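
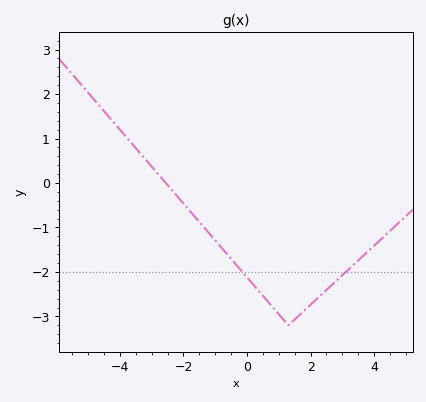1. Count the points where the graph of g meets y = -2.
2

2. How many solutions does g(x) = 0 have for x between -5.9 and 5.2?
1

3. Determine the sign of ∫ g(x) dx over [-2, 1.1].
negative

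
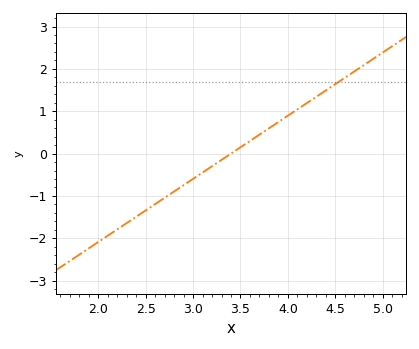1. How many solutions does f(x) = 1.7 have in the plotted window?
1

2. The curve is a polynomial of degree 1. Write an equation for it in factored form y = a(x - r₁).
y = 1.49(x - 3.4)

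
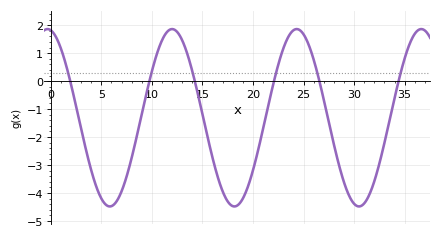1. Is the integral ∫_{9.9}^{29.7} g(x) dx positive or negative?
negative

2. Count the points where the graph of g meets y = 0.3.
6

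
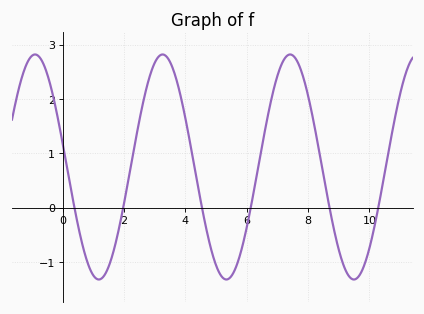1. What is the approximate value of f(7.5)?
2.8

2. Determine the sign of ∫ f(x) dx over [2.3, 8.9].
positive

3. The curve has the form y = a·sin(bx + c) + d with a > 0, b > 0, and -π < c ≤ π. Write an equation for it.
y = 2.07sin(1.5x + 2.9) + 0.75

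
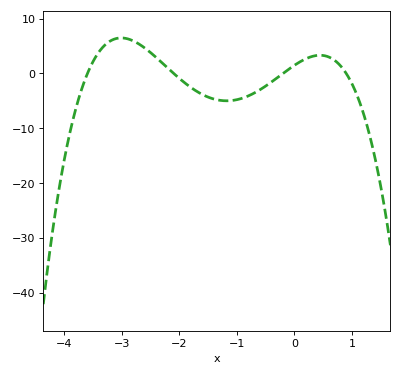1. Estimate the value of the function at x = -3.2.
6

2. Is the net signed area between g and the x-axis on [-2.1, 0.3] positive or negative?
negative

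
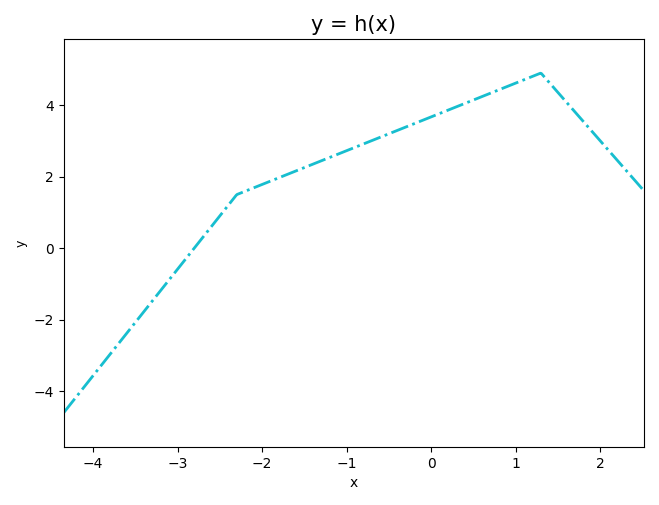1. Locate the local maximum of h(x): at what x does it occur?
1.3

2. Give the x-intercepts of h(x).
-2.8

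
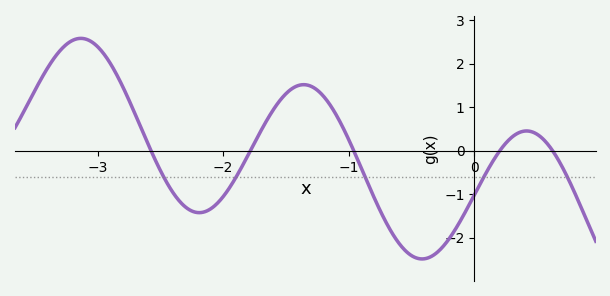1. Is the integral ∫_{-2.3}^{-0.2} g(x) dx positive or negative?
negative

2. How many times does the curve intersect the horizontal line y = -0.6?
5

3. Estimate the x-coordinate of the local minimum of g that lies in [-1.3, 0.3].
-0.416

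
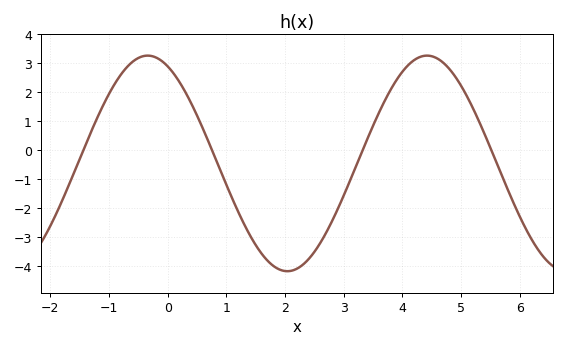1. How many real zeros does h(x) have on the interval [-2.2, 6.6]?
4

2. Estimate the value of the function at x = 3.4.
0.385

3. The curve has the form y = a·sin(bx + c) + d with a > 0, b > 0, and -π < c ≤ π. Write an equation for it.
y = 3.72sin(1.32x + 2.02) - 0.45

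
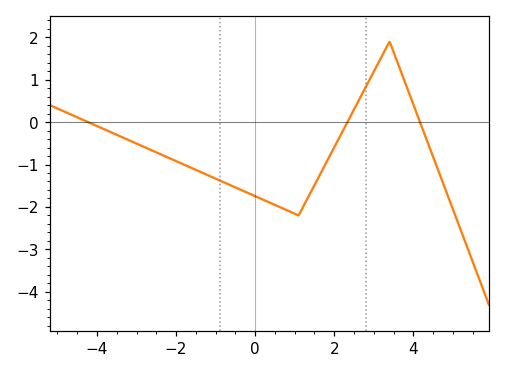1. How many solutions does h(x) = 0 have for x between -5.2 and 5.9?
3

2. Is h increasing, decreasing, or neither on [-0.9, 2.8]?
neither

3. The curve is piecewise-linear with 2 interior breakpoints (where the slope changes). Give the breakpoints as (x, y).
(1.1, -2.2); (3.4, 1.9)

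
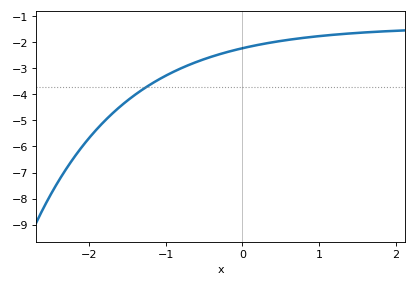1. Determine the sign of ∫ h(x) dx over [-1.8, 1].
negative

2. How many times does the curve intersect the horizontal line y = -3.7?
1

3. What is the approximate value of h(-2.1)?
-6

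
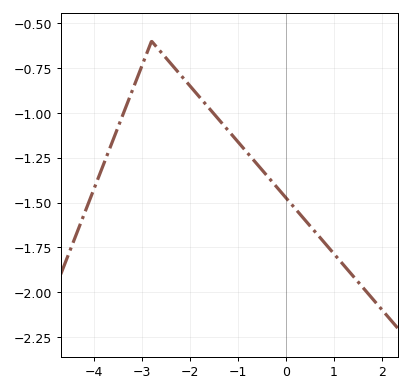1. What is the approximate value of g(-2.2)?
-0.787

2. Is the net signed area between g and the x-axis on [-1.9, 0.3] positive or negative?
negative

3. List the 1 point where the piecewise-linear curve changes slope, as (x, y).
(-2.8, -0.6)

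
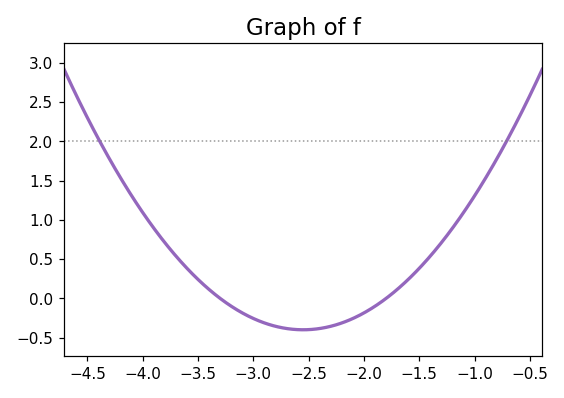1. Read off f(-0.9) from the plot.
1.55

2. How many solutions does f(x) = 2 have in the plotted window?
2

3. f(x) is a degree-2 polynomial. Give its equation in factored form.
y = 0.71(x + 3.3)(x + 1.8)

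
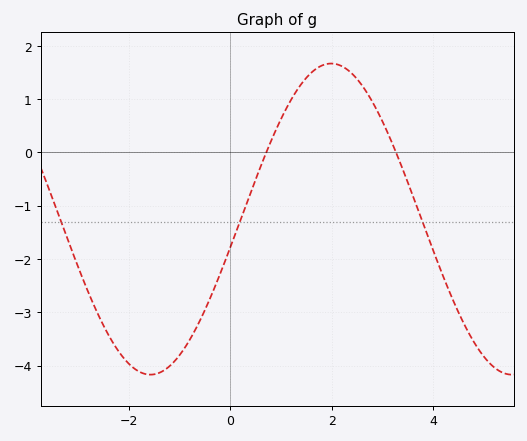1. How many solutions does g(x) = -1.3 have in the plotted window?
3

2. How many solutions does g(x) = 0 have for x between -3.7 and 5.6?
2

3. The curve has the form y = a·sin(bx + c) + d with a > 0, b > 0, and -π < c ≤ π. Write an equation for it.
y = 2.92sin(0.88x - 0.182) - 1.25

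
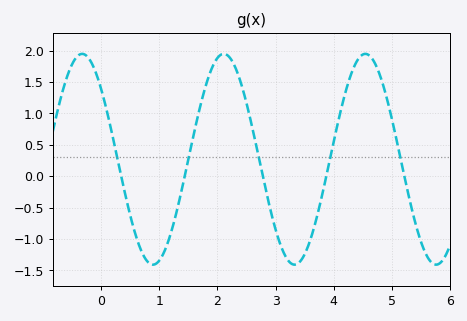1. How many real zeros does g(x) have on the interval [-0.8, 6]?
5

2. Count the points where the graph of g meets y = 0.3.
5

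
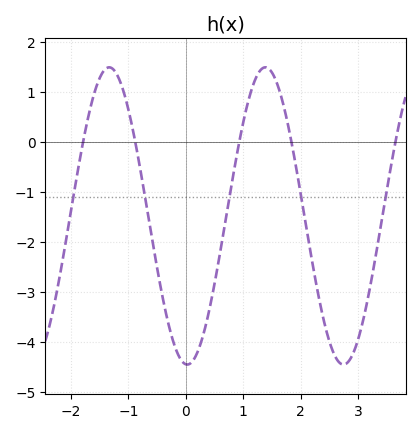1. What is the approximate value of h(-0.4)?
-3.13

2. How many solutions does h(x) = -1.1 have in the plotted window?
5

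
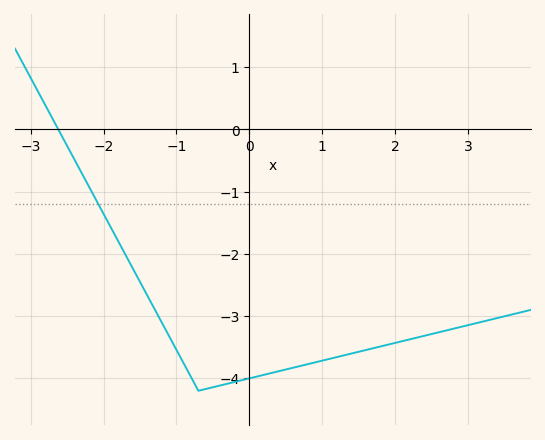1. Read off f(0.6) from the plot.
-3.8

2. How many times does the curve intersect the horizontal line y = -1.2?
1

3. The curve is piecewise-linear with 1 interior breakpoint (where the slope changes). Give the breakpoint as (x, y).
(-0.7, -4.2)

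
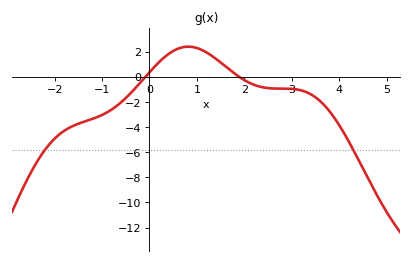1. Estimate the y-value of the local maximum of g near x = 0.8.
2.4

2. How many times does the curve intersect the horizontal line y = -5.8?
2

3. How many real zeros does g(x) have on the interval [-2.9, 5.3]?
2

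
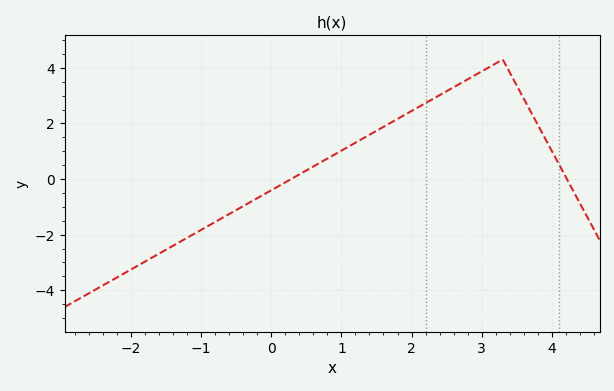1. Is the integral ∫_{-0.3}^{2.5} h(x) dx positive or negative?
positive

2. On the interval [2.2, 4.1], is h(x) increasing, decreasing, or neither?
neither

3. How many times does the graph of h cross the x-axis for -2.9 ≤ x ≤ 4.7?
2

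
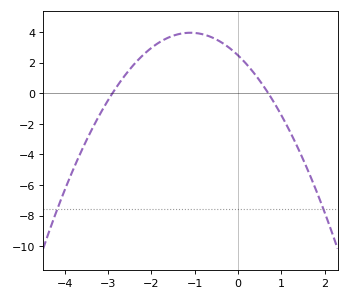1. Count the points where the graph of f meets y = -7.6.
2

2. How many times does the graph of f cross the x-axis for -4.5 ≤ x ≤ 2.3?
2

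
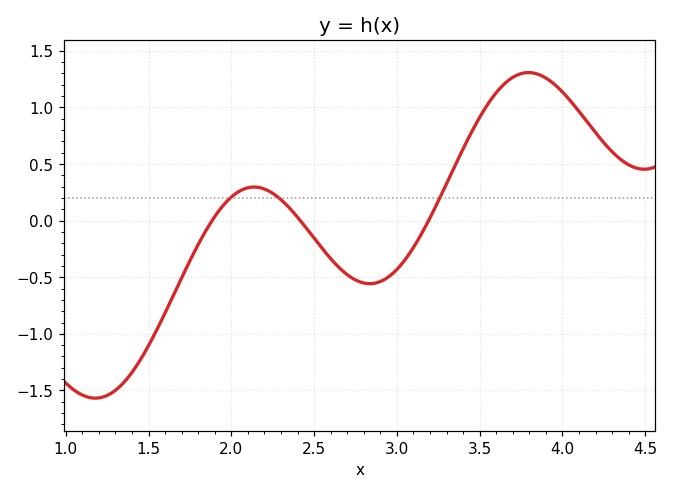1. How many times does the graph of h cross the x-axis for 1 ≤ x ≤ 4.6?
3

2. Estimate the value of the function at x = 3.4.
0.65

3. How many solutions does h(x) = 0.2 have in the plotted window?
3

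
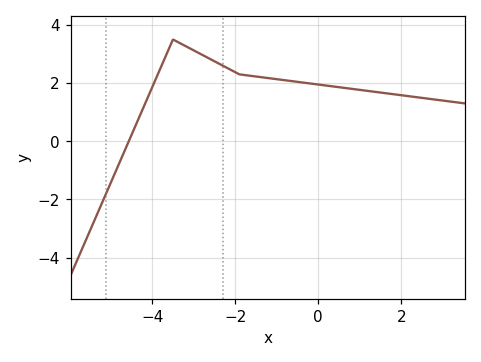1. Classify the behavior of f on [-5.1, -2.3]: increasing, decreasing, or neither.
neither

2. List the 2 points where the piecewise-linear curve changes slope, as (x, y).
(-3.5, 3.5); (-1.9, 2.3)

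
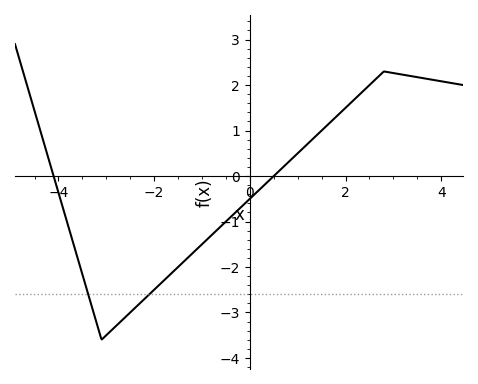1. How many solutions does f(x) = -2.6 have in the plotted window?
2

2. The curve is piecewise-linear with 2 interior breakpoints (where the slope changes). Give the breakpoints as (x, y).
(-3.1, -3.6); (2.8, 2.3)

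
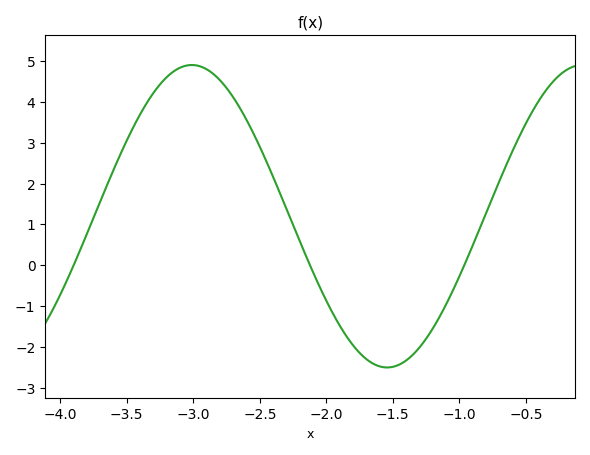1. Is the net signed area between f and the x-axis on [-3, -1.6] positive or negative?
positive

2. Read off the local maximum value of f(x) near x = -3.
4.9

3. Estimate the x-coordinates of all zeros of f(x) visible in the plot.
-3.9, -2.1, -1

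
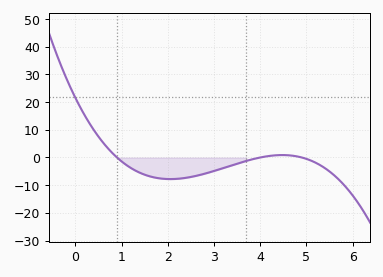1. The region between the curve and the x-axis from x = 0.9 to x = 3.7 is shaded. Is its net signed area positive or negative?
negative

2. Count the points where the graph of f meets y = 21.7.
1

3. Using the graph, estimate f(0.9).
0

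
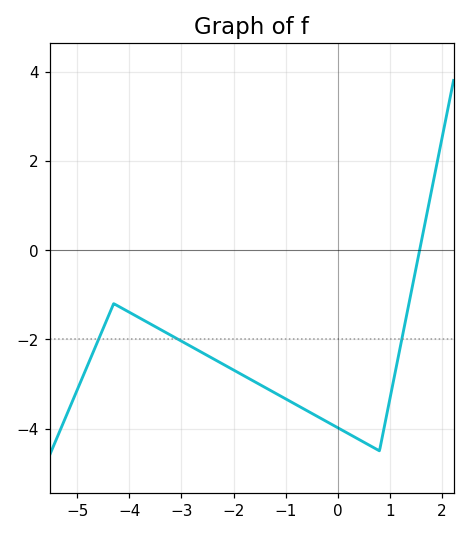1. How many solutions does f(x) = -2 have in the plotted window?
3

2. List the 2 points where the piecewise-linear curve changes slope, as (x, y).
(-4.3, -1.2); (0.8, -4.5)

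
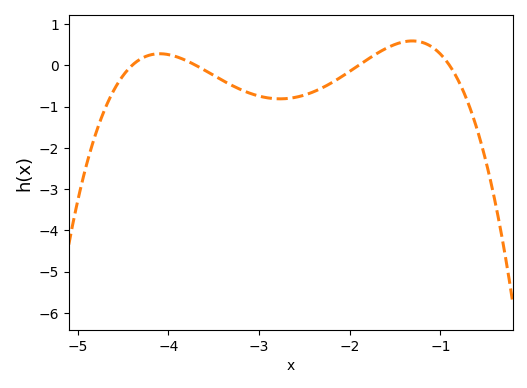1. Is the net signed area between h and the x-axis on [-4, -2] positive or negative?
negative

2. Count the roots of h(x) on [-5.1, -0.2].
4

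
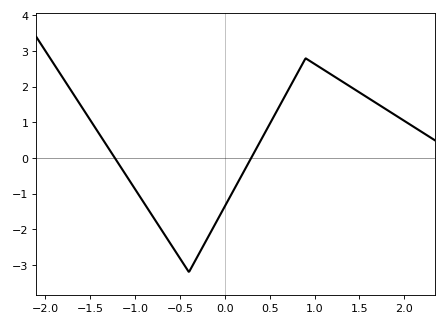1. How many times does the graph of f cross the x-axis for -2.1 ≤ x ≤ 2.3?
2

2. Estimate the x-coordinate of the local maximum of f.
0.9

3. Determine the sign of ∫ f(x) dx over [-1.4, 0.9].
negative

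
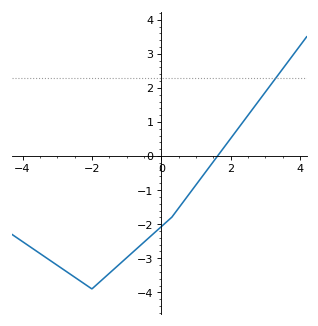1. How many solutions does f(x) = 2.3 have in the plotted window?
1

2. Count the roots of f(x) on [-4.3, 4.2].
1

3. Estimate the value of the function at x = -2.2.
-3.76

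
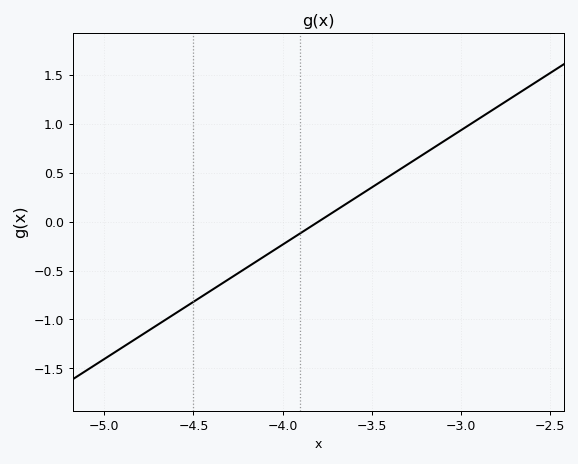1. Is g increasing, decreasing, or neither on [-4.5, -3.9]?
increasing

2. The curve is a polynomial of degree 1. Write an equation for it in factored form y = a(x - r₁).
y = 1.17(x + 3.8)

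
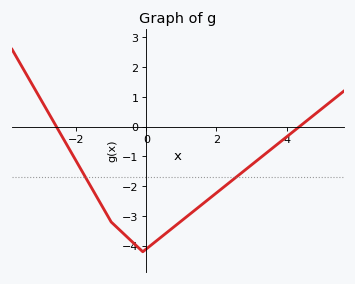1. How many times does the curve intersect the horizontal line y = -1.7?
2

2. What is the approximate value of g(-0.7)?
-3.5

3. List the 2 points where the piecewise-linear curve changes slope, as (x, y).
(-1, -3.2); (-0.1, -4.2)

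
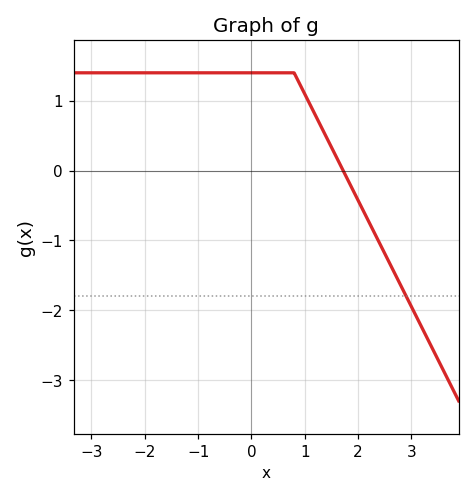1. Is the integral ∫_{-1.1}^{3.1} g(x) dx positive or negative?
positive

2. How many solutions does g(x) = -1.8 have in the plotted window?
1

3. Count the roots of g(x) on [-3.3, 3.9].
1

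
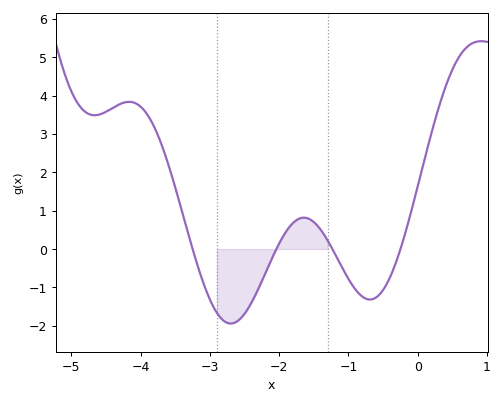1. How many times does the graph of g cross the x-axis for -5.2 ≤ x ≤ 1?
4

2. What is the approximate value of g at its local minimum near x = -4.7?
3.5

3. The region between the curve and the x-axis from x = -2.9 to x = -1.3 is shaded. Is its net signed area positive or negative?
negative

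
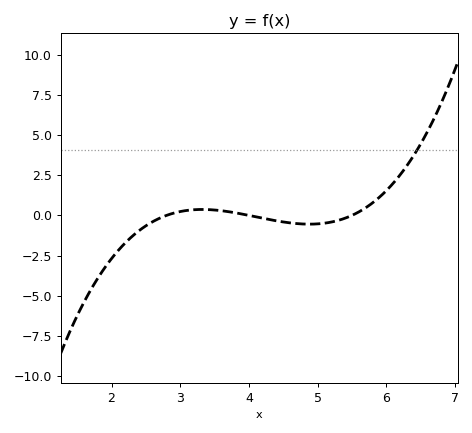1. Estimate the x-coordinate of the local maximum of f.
3.3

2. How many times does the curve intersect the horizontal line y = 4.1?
1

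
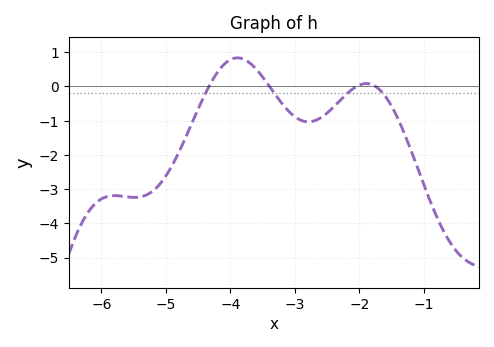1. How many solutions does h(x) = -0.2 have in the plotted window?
4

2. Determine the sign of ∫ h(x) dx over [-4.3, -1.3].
negative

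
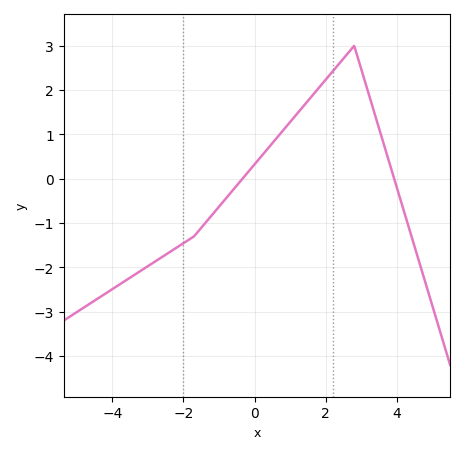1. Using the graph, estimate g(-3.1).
-2.03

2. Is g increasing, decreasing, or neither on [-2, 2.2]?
increasing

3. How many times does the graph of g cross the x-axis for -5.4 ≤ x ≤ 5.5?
2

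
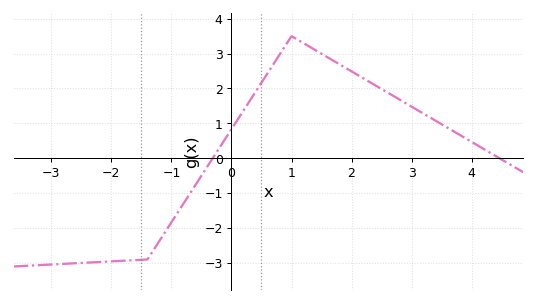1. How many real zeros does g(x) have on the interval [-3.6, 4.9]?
2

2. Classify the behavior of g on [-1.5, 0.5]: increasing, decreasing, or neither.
increasing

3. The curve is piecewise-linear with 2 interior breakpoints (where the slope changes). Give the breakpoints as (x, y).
(-1.4, -2.9); (1, 3.5)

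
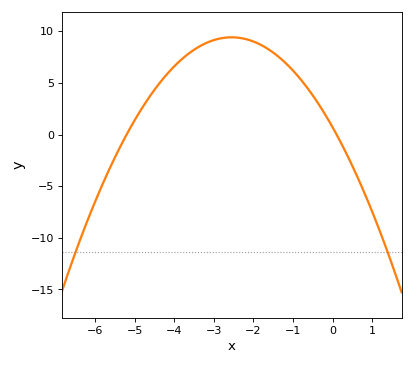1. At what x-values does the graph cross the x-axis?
-5.2, 0.1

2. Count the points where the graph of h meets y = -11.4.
2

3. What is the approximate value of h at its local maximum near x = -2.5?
9.41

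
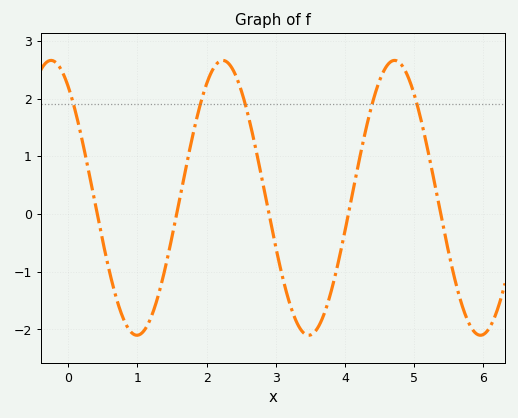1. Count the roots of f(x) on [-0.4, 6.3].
5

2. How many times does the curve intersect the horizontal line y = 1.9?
5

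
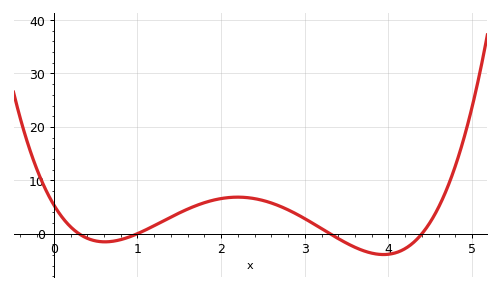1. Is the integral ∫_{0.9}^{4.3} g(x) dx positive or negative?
positive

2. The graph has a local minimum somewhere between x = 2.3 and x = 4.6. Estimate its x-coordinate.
3.9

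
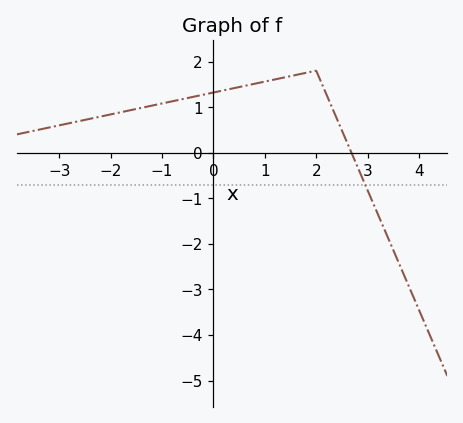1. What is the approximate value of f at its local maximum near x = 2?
1.8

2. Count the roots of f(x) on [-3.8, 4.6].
1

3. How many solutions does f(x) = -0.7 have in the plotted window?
1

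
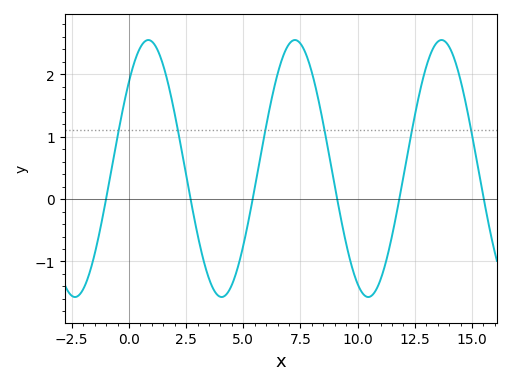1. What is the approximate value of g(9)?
0.211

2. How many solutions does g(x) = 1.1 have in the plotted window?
6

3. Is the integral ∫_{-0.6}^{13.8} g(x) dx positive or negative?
positive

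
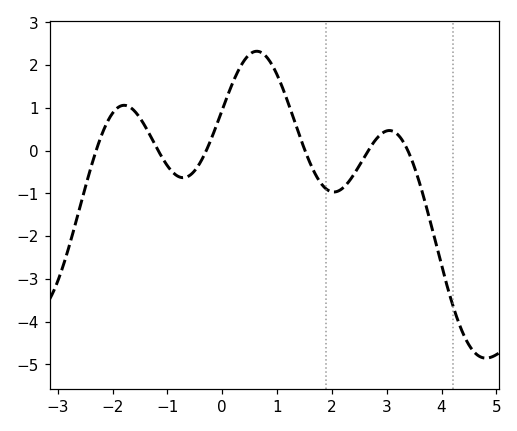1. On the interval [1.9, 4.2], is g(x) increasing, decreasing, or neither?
neither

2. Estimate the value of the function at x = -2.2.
0.4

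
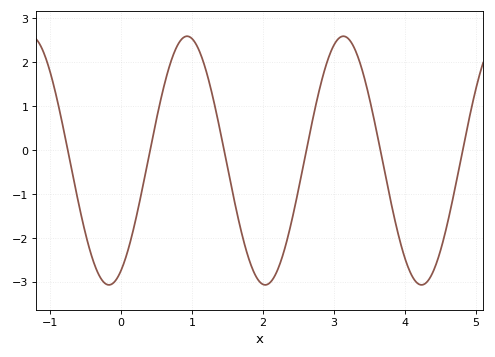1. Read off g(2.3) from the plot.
-2.29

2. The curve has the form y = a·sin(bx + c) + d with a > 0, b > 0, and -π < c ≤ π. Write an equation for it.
y = 2.83sin(2.85x - 1.08) - 0.24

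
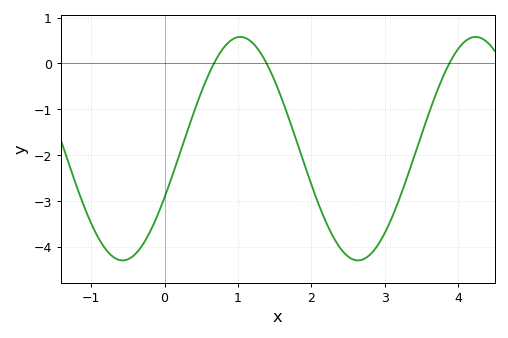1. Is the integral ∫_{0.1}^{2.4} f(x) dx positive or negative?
negative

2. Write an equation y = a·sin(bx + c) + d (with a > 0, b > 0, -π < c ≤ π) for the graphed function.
y = 2.44sin(2x - 0.45) - 1.86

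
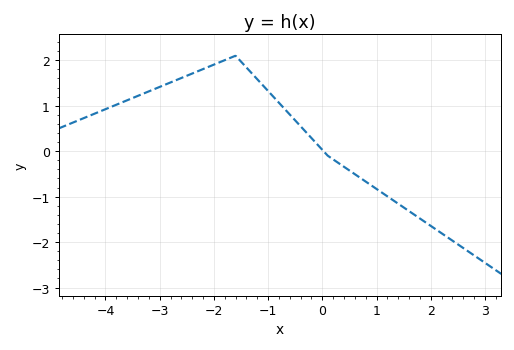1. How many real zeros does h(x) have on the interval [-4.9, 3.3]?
1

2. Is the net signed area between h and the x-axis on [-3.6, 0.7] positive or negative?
positive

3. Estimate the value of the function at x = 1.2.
-0.994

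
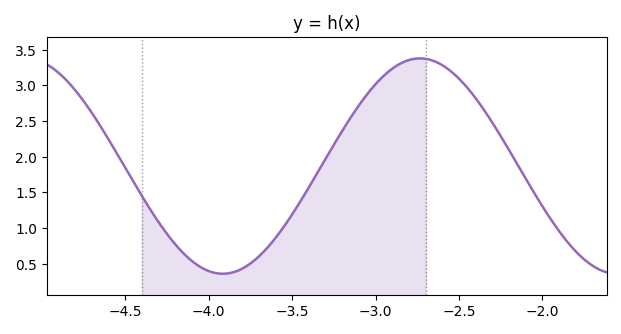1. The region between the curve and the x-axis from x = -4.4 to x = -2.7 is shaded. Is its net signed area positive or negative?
positive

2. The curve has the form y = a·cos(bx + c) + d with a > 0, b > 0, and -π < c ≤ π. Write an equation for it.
y = 1.51cos(2.7x + 0.99) + 1.87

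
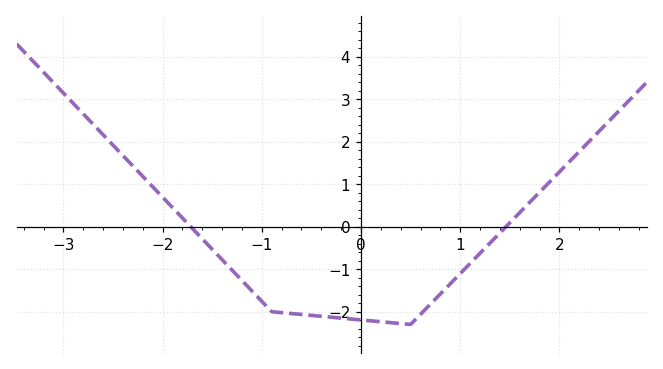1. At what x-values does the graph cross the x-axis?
-1.7, 1.5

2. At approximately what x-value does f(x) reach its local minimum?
0.5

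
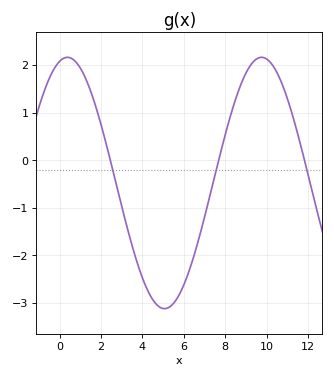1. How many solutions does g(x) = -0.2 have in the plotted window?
3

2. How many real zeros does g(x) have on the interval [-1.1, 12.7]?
3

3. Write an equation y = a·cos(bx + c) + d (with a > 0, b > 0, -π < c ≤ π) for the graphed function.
y = 2.64cos(0.67x - 0.25) - 0.48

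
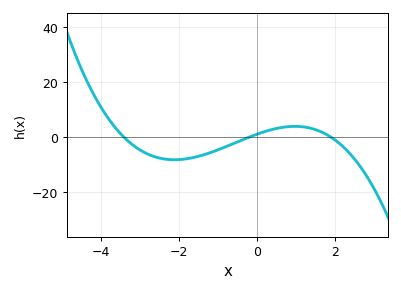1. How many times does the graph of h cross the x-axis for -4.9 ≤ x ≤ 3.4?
3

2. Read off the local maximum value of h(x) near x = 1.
3.95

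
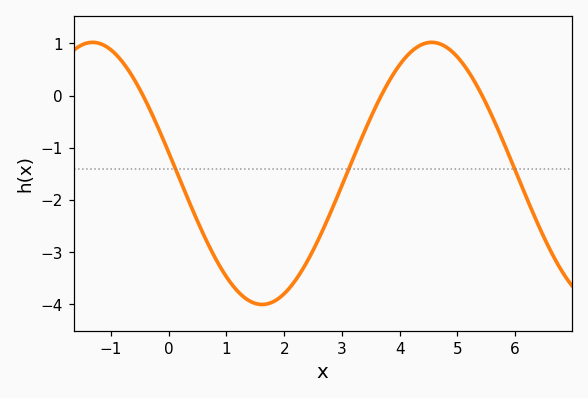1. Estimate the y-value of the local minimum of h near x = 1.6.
-4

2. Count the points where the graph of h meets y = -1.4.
3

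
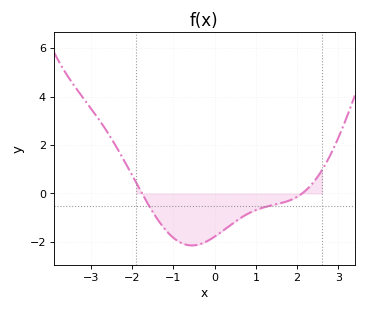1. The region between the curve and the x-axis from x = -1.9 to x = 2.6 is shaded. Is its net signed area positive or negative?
negative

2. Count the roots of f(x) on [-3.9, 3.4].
2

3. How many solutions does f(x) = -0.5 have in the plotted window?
2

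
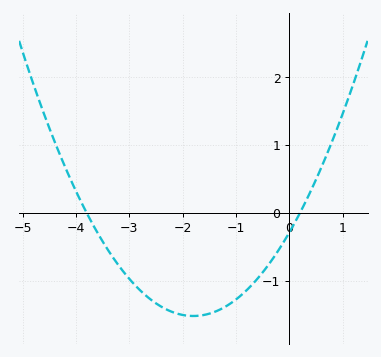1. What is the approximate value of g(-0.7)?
-1.1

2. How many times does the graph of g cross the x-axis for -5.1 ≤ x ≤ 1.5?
2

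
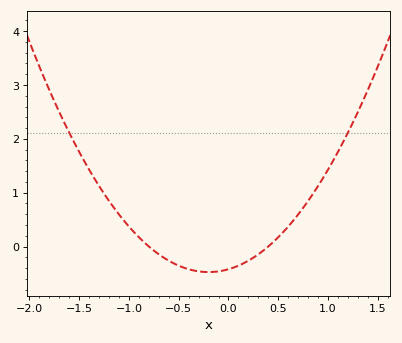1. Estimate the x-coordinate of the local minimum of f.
-0.2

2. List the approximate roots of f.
-0.8, 0.4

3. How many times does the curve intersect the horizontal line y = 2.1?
2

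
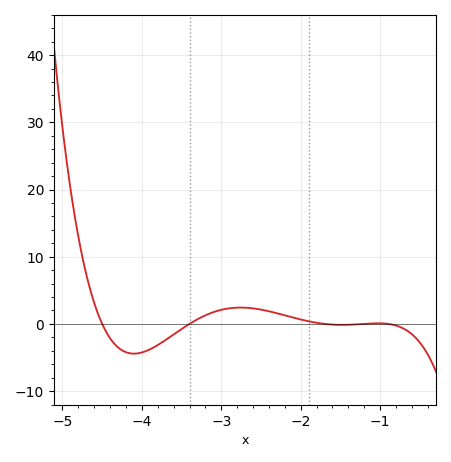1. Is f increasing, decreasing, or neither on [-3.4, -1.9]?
neither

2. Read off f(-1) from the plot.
0.084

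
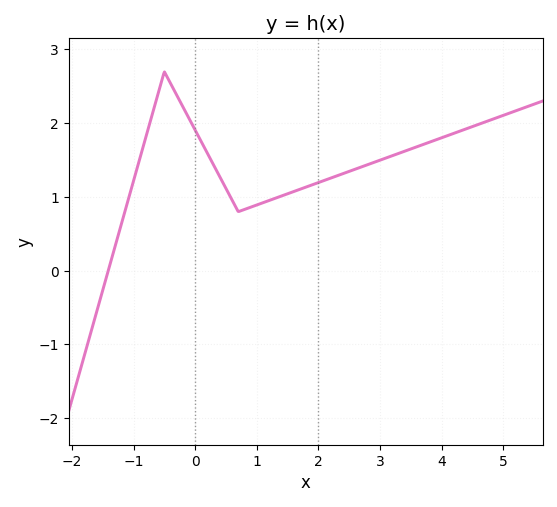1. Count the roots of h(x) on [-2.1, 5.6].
1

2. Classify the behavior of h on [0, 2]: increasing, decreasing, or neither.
neither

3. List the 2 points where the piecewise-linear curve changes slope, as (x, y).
(-0.5, 2.7); (0.7, 0.8)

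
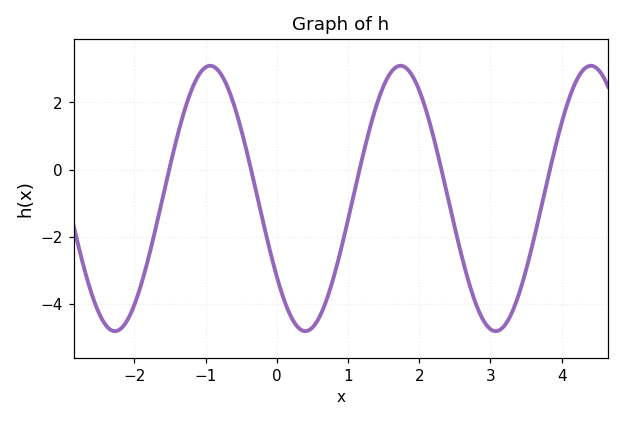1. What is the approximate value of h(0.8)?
-3.2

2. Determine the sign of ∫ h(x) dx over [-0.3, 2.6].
negative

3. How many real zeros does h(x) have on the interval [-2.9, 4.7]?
5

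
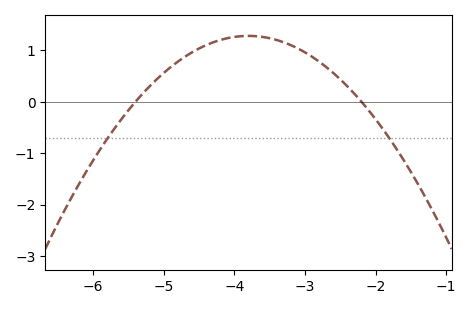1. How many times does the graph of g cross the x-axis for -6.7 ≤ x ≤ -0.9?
2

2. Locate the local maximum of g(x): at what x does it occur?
-3.8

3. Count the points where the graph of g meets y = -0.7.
2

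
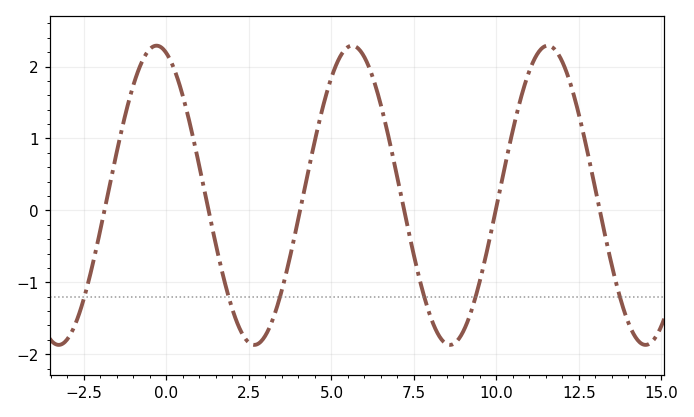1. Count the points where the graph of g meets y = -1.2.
6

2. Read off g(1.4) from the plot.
-0.3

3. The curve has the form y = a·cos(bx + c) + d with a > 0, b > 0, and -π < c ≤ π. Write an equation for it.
y = 2.08cos(1.1x + 0.32) + 0.21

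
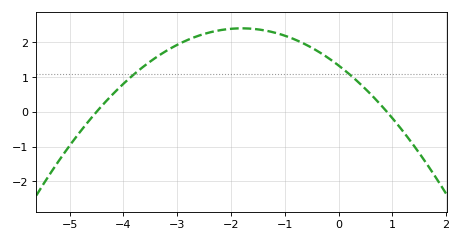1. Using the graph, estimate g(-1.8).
2.41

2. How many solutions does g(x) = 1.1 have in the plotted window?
2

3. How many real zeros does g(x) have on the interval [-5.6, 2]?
2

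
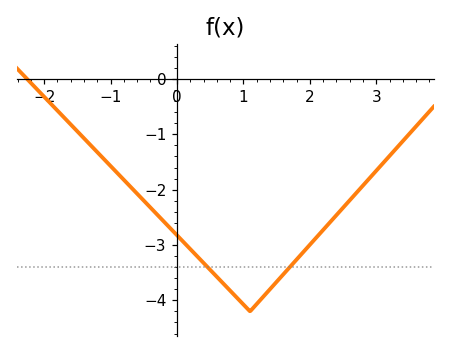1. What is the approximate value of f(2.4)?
-2.5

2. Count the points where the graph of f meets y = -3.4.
2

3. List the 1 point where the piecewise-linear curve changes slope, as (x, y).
(1.1, -4.2)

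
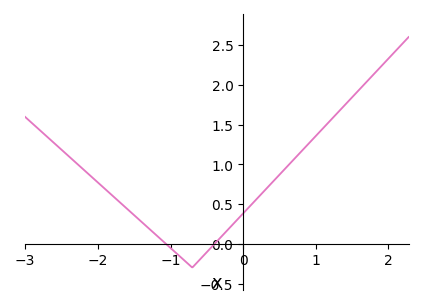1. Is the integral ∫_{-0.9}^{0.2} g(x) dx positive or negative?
positive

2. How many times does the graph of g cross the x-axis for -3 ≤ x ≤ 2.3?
2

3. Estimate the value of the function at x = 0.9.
1.26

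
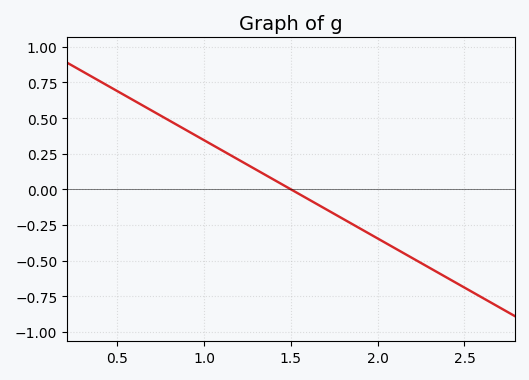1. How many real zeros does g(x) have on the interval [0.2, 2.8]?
1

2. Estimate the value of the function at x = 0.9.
0.4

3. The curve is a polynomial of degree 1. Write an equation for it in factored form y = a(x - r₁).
y = -0.69(x - 1.5)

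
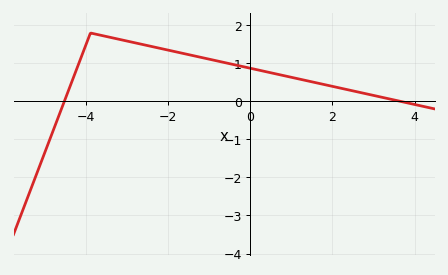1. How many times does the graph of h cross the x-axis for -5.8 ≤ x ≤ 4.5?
2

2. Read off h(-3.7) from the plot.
1.8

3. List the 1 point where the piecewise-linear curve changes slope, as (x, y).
(-3.9, 1.8)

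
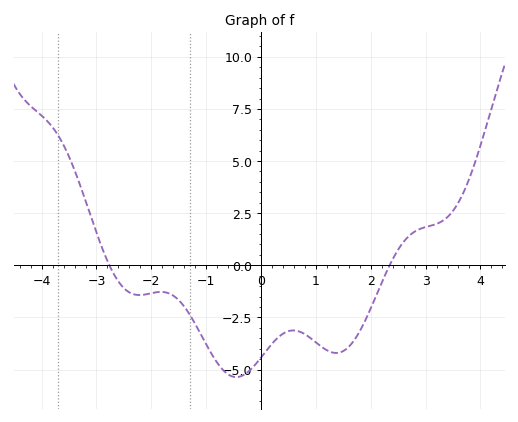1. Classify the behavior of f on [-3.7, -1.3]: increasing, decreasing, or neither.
neither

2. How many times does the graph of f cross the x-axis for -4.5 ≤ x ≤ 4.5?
2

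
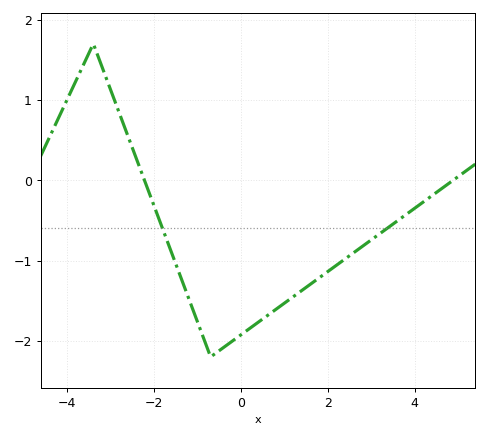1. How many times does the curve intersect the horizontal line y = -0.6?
2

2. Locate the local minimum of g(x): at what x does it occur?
-0.8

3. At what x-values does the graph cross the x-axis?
-2.2, 4.8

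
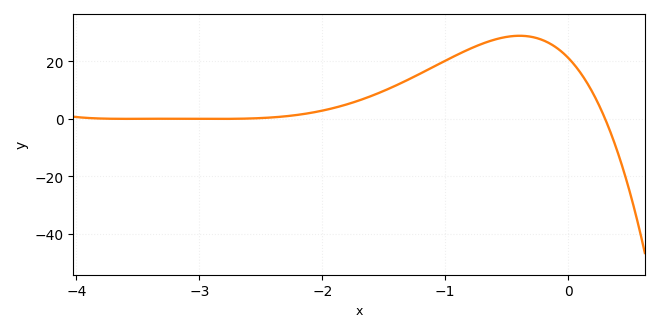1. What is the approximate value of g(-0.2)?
27.2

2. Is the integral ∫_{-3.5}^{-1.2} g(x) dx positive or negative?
positive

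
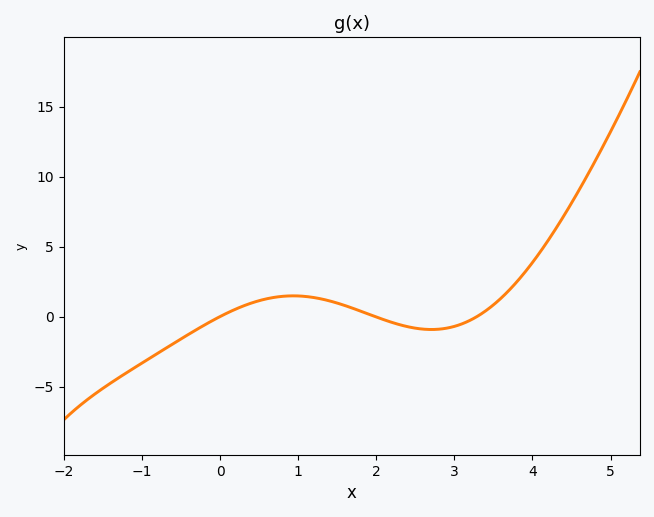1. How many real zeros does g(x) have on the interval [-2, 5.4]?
3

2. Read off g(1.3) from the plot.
1.5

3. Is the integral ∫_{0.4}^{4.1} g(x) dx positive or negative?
positive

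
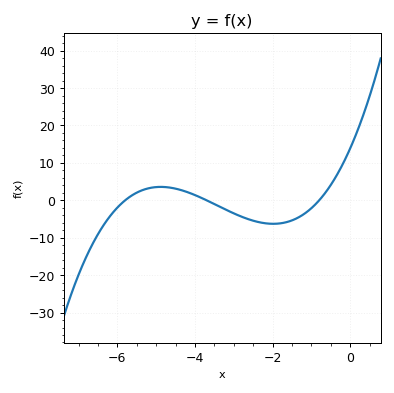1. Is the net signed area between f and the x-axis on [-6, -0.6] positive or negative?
negative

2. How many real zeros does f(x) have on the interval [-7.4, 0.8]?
3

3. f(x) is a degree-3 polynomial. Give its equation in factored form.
y = 0.81(x + 5.8)(x + 3.7)(x + 0.8)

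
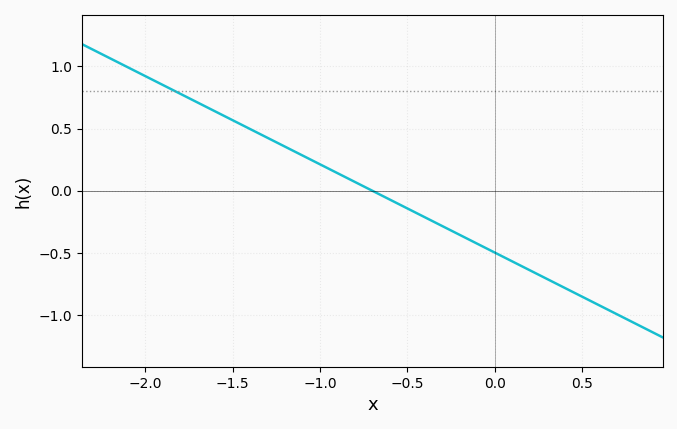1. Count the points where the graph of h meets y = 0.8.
1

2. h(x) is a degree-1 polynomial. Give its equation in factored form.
y = -0.71(x + 0.7)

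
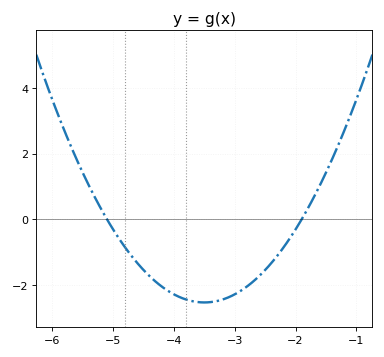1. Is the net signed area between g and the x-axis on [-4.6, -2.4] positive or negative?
negative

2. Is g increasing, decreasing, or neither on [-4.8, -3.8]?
decreasing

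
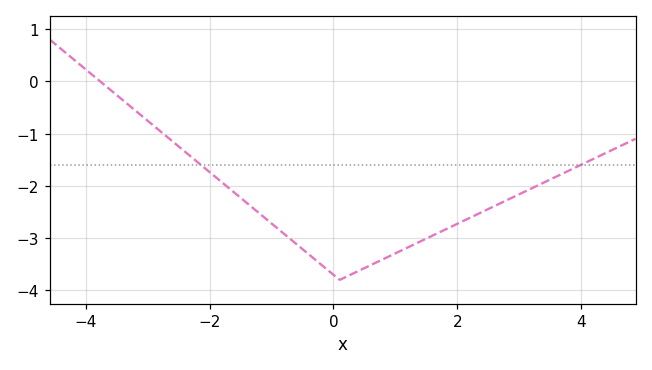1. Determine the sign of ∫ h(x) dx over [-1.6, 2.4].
negative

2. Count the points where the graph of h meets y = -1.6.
2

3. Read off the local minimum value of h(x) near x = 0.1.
-3.8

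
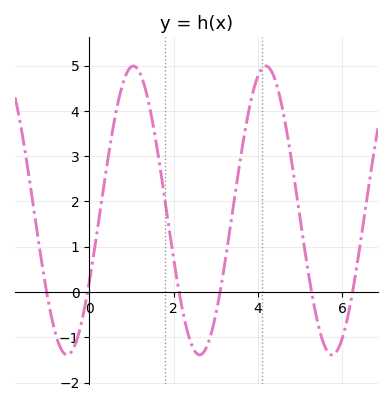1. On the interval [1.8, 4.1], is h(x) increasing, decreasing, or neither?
neither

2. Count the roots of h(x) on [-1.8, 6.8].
6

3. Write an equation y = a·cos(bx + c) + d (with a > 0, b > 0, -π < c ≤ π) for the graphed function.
y = 3.19cos(2x - 2.09) + 1.8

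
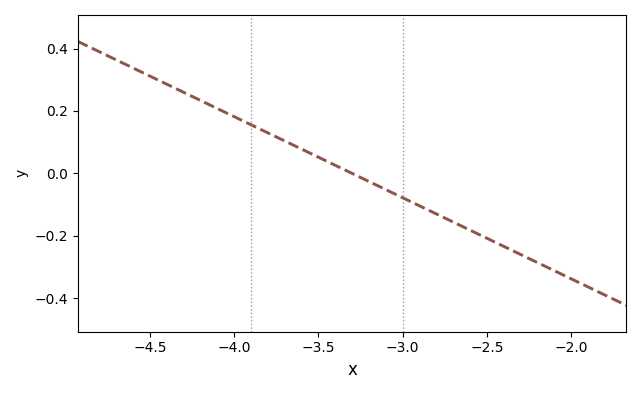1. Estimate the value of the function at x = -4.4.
0.28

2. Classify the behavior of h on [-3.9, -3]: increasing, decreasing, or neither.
decreasing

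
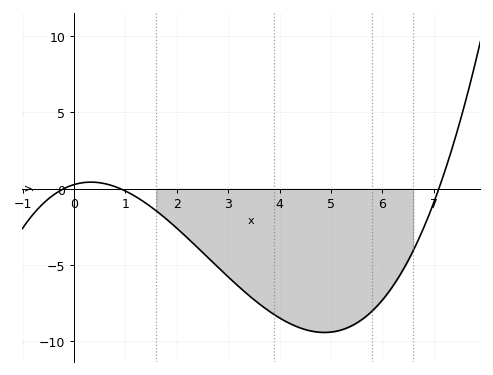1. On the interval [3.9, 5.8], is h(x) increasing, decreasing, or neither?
neither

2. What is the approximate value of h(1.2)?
-0.5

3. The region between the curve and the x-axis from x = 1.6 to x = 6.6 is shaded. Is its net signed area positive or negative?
negative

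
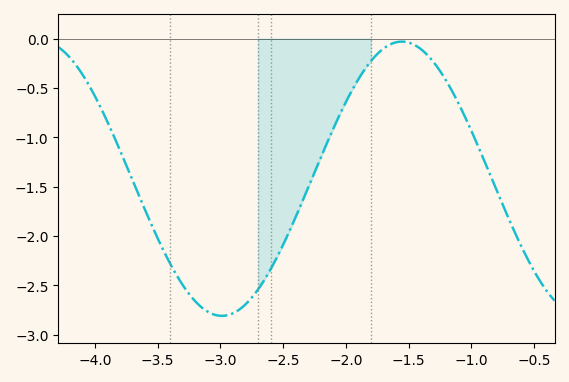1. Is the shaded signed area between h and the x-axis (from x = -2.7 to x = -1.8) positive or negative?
negative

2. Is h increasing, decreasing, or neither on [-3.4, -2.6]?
neither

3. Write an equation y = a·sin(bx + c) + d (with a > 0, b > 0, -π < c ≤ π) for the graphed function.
y = 1.39sin(2.2x - 1.3) - 1.42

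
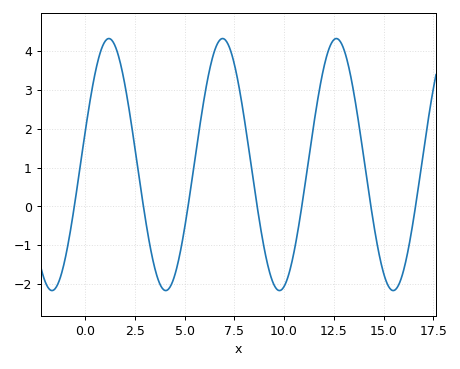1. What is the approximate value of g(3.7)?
-1.9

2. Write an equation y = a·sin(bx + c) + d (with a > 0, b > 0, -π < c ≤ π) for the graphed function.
y = 3.25sin(1.1x + 0.25) + 1.08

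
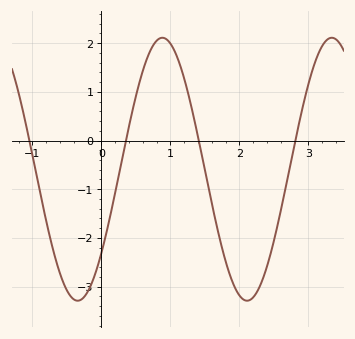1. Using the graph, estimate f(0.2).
-1.1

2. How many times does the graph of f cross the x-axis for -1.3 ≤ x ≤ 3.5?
4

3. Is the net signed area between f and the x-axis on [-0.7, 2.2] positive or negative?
negative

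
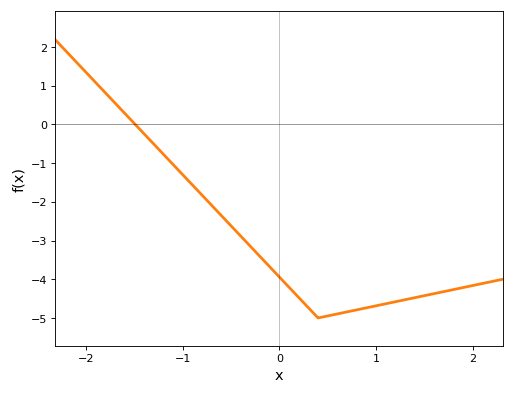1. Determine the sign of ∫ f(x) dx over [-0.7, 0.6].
negative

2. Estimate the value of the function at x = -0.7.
-2.1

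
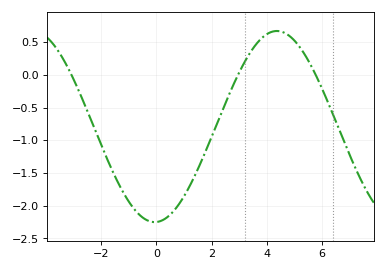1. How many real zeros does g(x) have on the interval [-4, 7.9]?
3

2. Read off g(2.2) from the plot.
-0.743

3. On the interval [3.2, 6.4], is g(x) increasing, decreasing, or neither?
neither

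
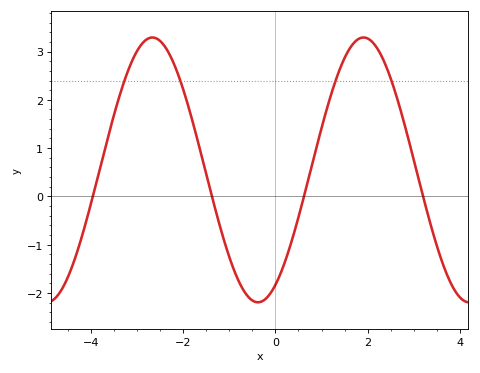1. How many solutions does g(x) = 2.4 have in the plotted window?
4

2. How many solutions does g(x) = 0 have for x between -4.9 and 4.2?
4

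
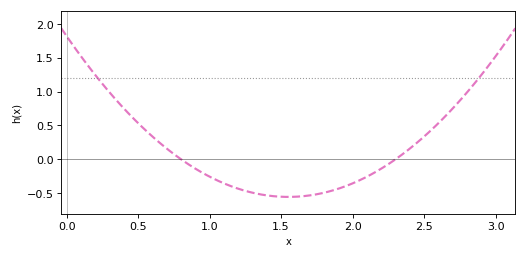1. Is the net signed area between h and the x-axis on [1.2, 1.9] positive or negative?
negative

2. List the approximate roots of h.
0.8, 2.3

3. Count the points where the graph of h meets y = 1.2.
2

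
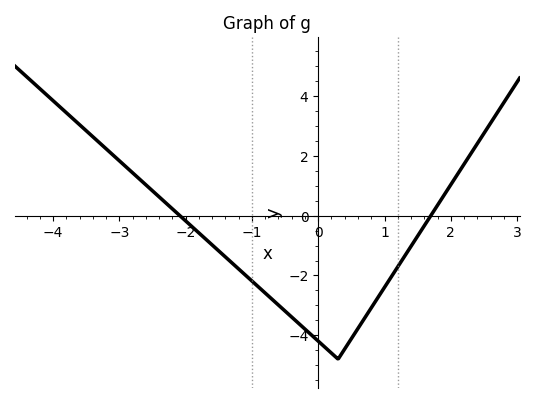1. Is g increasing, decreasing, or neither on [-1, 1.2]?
neither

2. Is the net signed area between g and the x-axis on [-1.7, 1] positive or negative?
negative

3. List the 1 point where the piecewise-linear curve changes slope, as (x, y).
(0.3, -4.8)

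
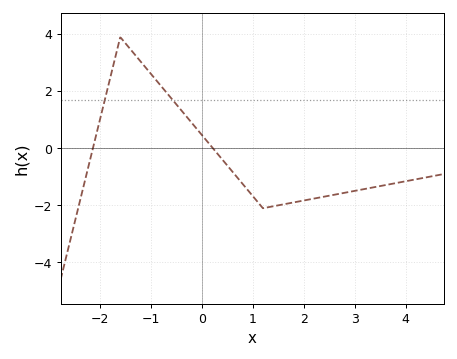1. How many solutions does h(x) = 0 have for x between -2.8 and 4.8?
2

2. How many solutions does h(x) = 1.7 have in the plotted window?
2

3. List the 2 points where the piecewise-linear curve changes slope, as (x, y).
(-1.6, 3.9); (1.2, -2.1)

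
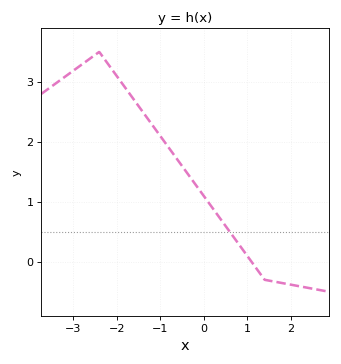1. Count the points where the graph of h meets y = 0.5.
1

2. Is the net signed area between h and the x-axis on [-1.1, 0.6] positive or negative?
positive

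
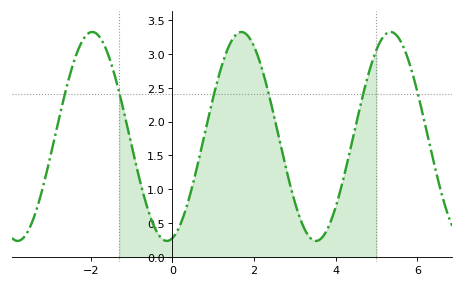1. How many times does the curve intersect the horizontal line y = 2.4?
6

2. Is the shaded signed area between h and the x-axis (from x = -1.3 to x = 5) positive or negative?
positive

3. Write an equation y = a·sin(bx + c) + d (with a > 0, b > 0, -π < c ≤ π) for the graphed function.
y = 1.54sin(1.7x - 1.3) + 1.78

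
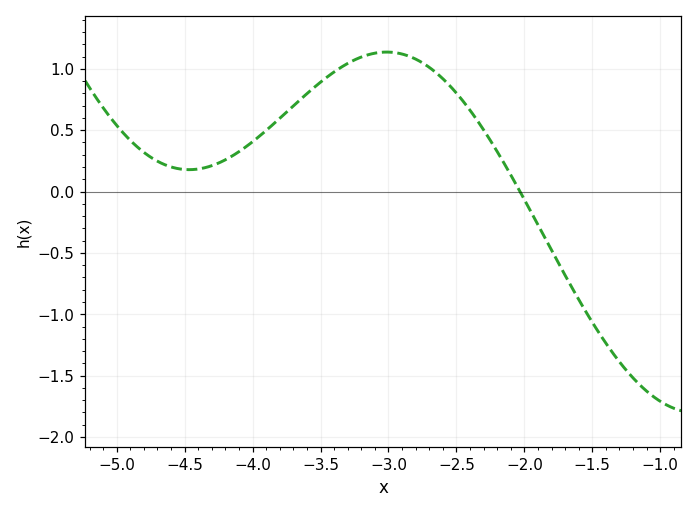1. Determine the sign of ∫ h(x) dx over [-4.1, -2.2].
positive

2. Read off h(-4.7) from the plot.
0.25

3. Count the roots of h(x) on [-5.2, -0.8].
1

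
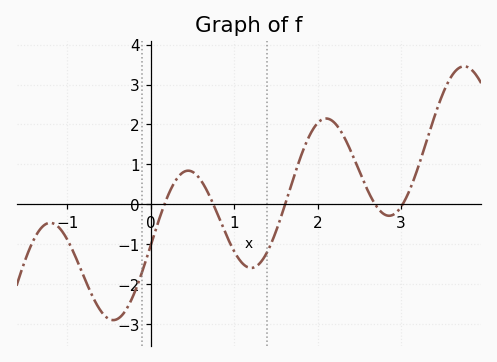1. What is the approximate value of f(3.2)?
0.896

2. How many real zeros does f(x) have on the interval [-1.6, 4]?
5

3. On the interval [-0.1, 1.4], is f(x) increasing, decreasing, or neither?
neither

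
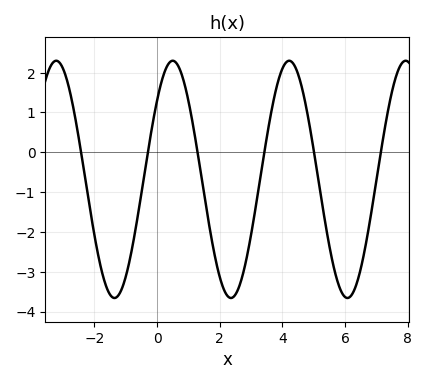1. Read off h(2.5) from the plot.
-3.6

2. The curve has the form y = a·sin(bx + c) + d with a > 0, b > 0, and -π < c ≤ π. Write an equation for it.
y = 2.98sin(1.7x + 0.73) - 0.68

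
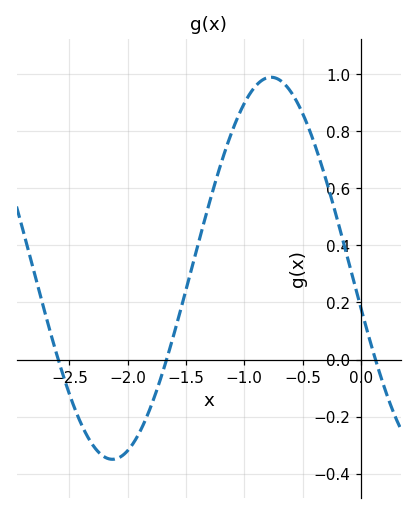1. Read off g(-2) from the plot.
-0.32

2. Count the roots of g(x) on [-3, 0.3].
3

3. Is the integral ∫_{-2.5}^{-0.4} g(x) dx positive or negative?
positive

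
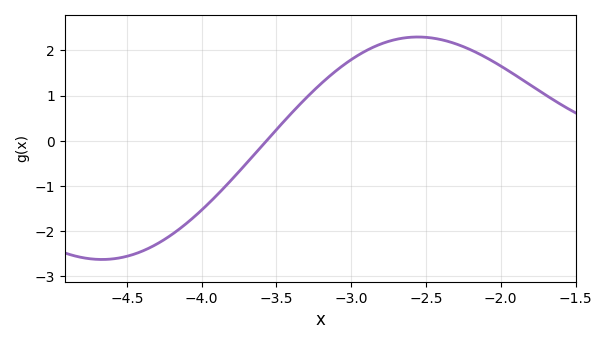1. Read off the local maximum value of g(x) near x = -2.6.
2.3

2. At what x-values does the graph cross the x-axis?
-3.57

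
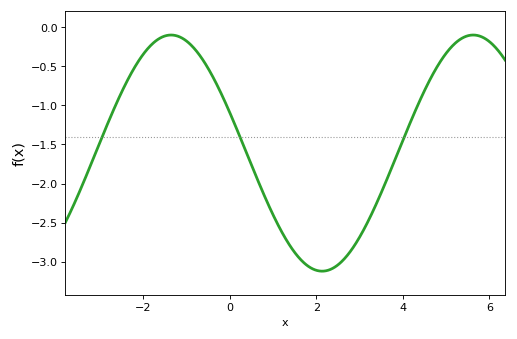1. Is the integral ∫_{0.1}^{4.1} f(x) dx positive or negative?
negative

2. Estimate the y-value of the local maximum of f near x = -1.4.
-0.1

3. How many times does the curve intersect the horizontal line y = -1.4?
3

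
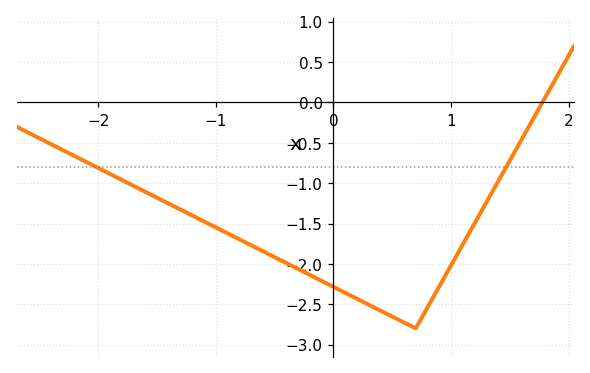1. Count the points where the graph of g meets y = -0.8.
2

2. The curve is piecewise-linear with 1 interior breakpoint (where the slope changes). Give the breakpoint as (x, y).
(0.7, -2.8)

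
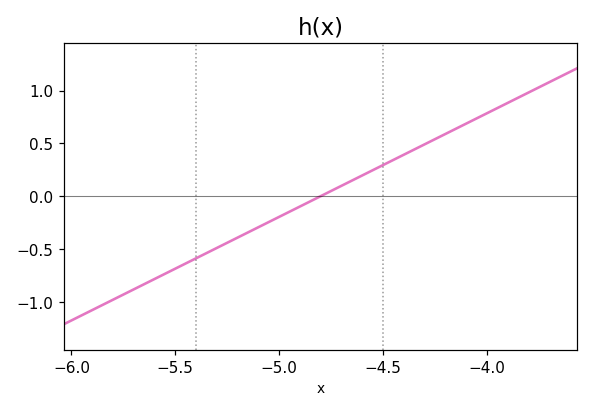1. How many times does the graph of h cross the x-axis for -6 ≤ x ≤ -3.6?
1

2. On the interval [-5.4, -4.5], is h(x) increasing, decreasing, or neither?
increasing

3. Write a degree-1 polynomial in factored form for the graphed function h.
y = 0.98(x + 4.8)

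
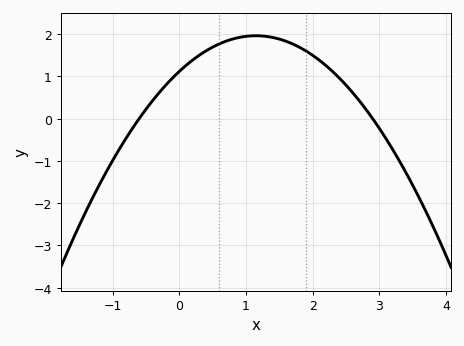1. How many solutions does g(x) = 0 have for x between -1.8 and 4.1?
2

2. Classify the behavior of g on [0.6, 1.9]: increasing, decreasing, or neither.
neither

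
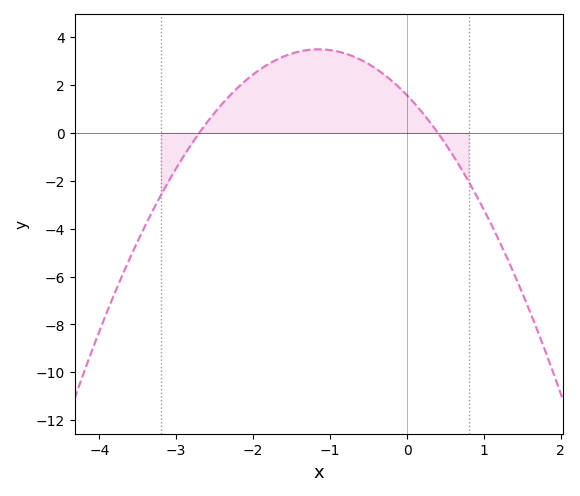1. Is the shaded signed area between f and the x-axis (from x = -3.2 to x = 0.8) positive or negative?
positive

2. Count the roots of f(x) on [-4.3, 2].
2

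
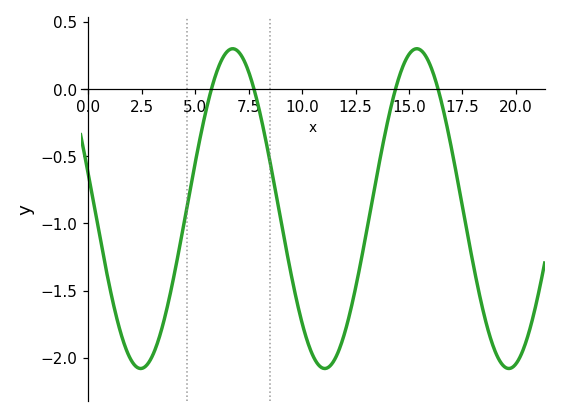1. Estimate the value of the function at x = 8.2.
-0.301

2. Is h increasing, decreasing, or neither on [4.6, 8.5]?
neither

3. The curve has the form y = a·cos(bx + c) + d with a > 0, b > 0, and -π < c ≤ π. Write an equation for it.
y = 1.19cos(0.73x + 1.35) - 0.89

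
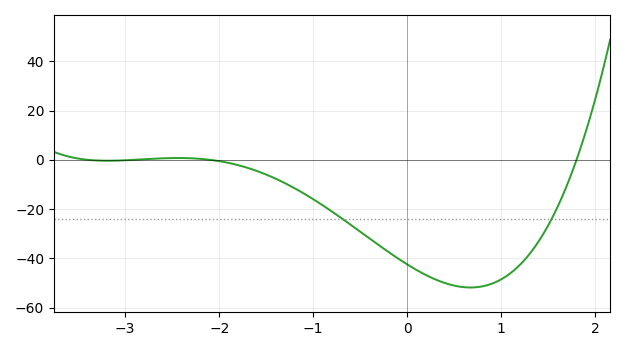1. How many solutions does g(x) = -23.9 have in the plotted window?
2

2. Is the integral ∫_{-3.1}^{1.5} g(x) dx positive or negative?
negative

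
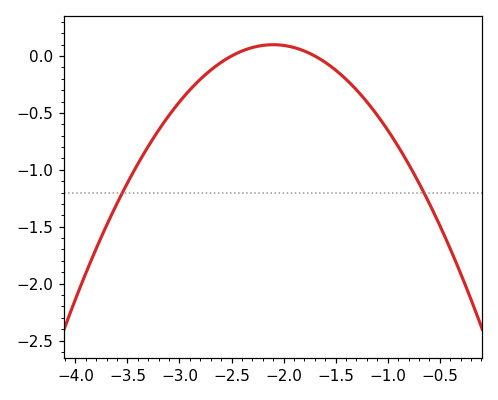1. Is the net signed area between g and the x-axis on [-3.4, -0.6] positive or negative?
negative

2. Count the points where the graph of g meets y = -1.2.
2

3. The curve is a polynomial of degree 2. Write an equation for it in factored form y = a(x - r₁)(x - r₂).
y = -0.62(x + 2.5)(x + 1.7)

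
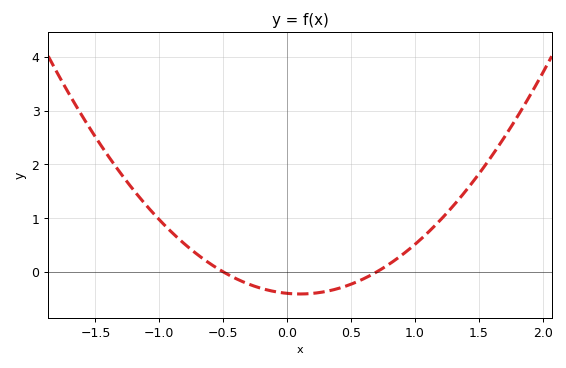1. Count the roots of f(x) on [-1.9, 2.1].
2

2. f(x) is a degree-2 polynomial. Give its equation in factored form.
y = 1.14(x + 0.5)(x - 0.7)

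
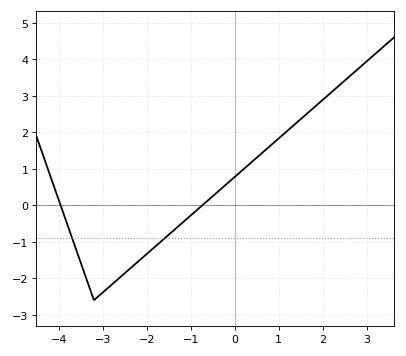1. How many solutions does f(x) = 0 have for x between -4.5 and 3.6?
2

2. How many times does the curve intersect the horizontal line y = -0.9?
2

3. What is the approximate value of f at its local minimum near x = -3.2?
-2.6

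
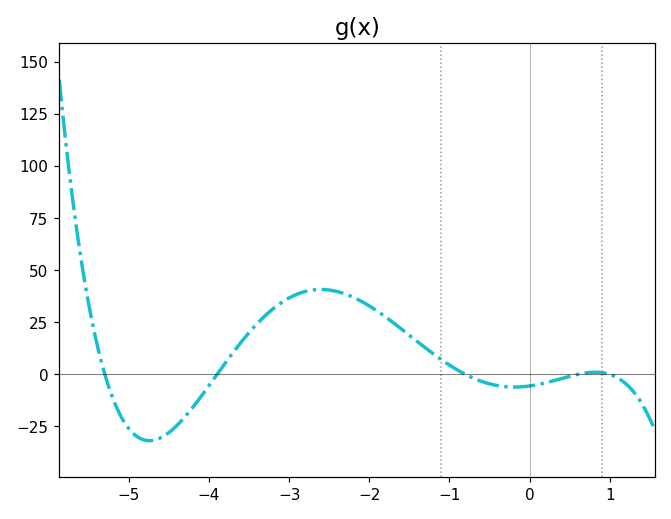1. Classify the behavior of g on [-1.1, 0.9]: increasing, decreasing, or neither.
neither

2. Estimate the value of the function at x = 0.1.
-4.9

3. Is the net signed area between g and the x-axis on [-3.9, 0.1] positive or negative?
positive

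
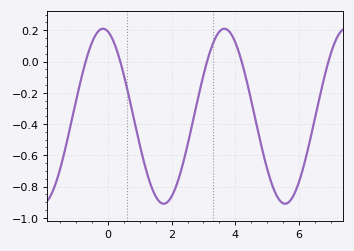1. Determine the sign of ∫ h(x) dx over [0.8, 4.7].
negative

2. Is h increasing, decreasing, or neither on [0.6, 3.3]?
neither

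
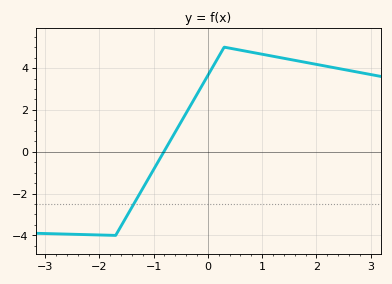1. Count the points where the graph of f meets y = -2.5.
1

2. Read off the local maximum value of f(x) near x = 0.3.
5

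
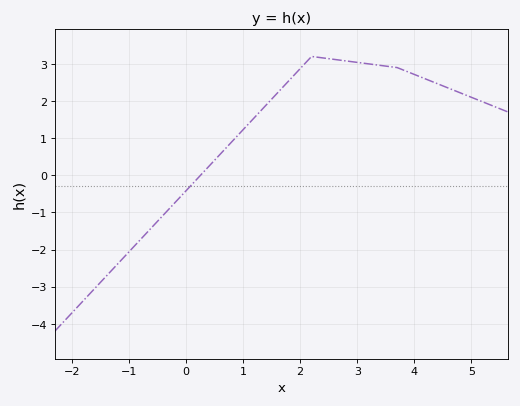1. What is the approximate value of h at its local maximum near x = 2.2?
3.2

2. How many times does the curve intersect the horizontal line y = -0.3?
1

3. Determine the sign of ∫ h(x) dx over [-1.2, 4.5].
positive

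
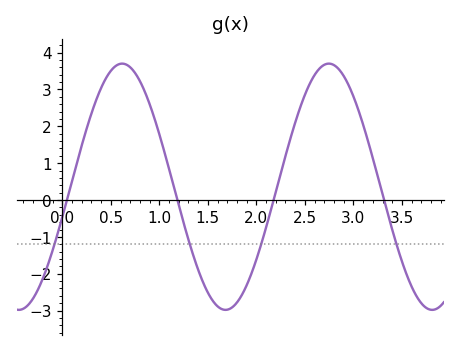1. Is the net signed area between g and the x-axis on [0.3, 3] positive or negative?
positive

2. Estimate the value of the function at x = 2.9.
3.36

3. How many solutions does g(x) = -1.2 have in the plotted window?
4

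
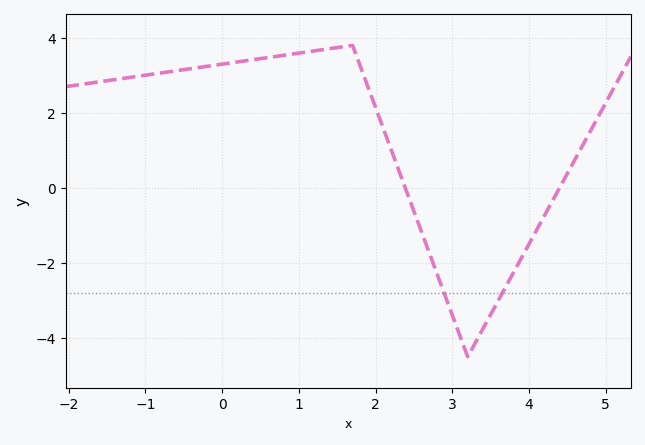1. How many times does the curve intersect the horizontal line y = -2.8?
2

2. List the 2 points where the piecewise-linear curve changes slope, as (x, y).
(1.7, 3.8); (3.2, -4.5)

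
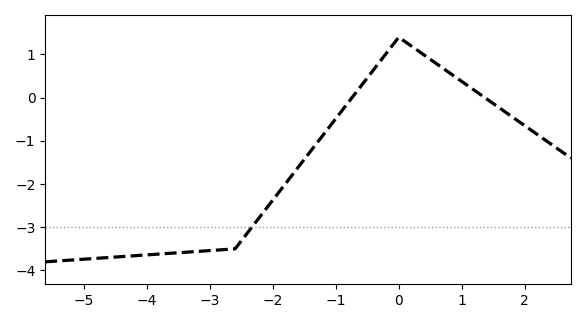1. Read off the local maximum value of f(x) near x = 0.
1.4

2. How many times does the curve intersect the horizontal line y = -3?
1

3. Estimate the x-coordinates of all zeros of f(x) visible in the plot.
-0.743, 1.37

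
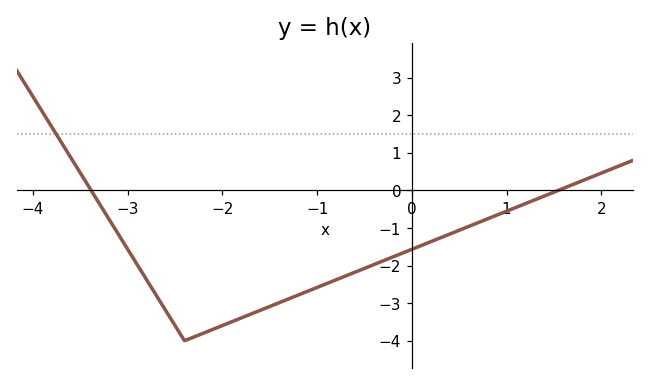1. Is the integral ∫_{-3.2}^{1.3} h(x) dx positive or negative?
negative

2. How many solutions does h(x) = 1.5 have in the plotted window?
1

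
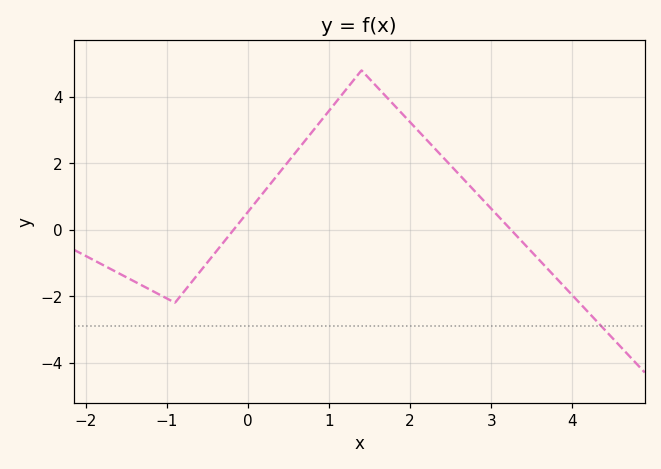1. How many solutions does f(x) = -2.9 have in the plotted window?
1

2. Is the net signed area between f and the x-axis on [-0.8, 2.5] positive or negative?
positive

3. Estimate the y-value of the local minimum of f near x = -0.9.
-2.2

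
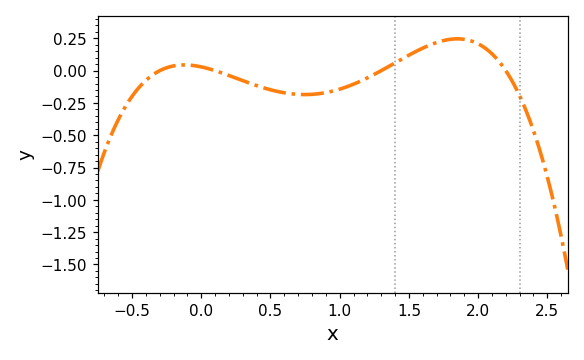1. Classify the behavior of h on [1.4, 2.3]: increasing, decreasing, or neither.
neither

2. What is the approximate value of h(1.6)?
0.15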